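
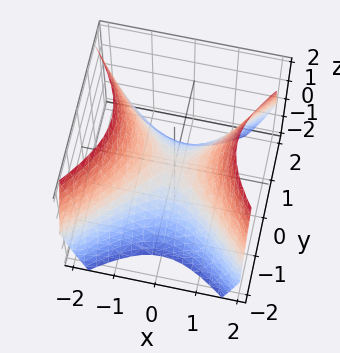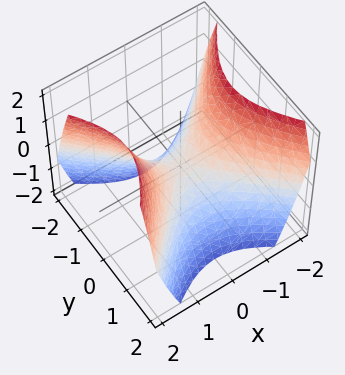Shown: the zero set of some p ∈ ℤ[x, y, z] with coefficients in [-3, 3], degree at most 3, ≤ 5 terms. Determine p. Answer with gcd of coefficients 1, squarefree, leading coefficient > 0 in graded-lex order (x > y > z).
1. deg p = 2. A hyperbolic paraboloid; a quadric.
2. Symmetries: mirror symmetry x ↦ −x ⇒ only even powers of x; mirror symmetry y ↦ −y ⇒ only even powers of y.
3. Reading off the gridlines: one x-axis crossing is at x = 0; it meets the y-axis at y = 0 (among the integer gridlines); it crosses the z-axis at the gridline z = 0.
4. Assembling these constraints gives the stated polynomial.

x^2 - y^2 - z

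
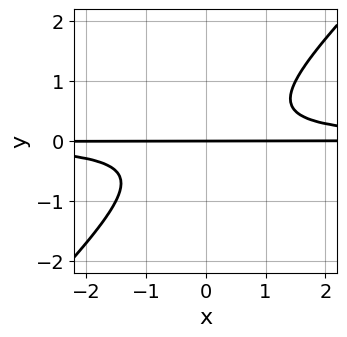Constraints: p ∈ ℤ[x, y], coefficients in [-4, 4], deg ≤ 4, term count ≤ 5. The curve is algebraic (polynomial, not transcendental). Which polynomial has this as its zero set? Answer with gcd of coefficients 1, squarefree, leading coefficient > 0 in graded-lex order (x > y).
2*x*y^2 - 2*y^3 - y

1. The degree is 3 — the shape is more complex than any degree-2 curve.
2. Checking where it meets the axes: the visible x-axis segment lies entirely on the curve; one y-axis crossing is at y = 0.
3. The integer polynomial consistent with all of this is the stated p.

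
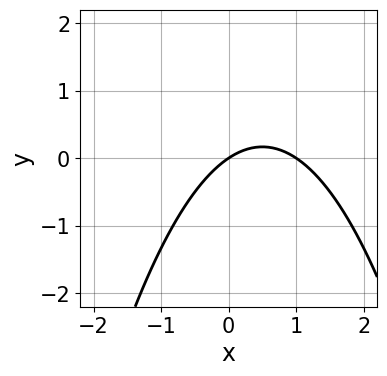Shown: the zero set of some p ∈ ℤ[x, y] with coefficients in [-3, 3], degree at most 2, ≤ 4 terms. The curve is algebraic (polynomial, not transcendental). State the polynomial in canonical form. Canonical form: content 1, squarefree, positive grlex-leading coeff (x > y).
2*x^2 - 2*x + 3*y

First, deg p = 2.
Next, reading off the gridlines: among the integer gridlines, it crosses the x-axis at x ∈ {0, 1}; it meets the y-axis at y = 0 (among the integer gridlines).
Finally, together with the visible shape, these determine p as stated.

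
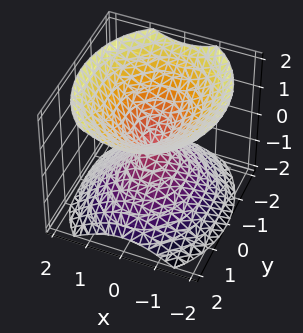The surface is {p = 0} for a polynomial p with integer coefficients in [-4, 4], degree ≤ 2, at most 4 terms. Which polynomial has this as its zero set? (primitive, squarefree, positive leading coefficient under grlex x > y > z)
3*x^2 + 2*y^2 - 3*z^2

I count 2 distinct pieces. Treating them together as one polynomial.
Degree: two nappes meeting at a single point; a quadric, so deg p = 2.
Symmetries: the x ↦ −x reflection is a symmetry, so x appears only in even powers; mirror symmetry z ↦ −z ⇒ only even powers of z; it's symmetric under y → −y, forcing even powers of y.
From the axis intercepts and sections: one x-axis crossing is at x = 0; one y-axis crossing is at y = 0.
These observations pin down the coefficients.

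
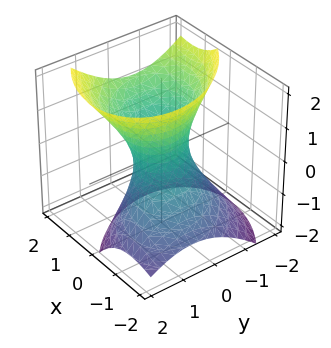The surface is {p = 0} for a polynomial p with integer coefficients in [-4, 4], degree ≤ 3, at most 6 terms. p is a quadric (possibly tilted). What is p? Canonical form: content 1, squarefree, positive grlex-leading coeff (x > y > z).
(a) Degree: no degree-1 surface has this shape, so deg p = 2.
(b) Observable constraints: no z-intercept at any integer in the box.
(c) Assembling these constraints gives the stated polynomial.

3*x^2 + 2*x*y - 3*x*z + 3*y^2 - 2*z^2 - 2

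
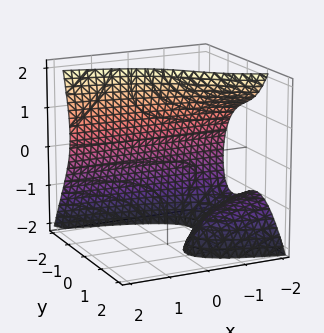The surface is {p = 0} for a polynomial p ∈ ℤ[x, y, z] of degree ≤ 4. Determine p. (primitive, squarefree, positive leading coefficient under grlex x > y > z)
x*z^2 + 2*y^3 + 2*y*z + 3

(a) The degree is 3 — the shape is more complex than any degree-2 surface.
(b) Observable constraints: no z-intercept at any integer in the box; no x-intercept at any integer in the box.
(c) Matching integer coefficients to the picture gives p.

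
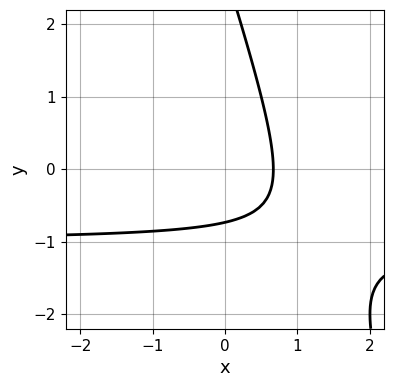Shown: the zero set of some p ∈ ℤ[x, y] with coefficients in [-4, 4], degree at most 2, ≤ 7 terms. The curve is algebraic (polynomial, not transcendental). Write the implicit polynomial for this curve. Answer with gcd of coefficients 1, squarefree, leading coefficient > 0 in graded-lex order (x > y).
3*x*y + y^2 + 3*x - 2*y - 2

First, the degree is 2 — no degree-1 curve has this shape.
Finally, the integer polynomial consistent with all of this is the stated p.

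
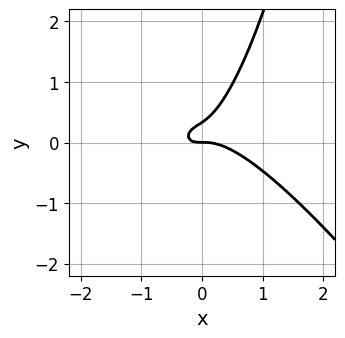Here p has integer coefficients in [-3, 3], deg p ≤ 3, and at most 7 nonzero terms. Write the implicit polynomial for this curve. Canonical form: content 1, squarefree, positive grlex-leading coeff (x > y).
3*x^3 + 2*x^2*y + 2*x*y - 3*y^2 + y

deg p = 3.
Reading off the gridlines: it crosses the y-axis at the gridline y = 0; it crosses the x-axis at the gridline x = 0.
Together with the visible shape, these determine p as stated.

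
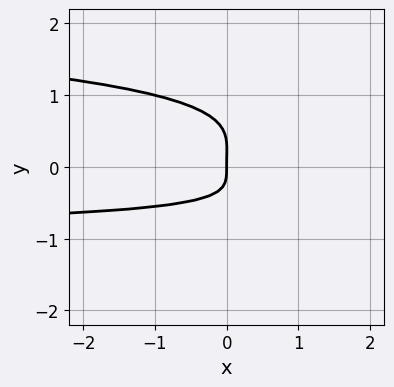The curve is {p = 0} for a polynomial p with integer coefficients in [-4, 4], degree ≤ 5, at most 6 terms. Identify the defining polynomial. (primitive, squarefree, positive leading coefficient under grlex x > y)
deg p = 4. A generic line meets the curve in up to 4 points.
Observable constraints: one x-axis crossing is at x = 0; it meets the y-axis at y = 0 (among the integer gridlines).
Solving for integer coefficients yields p as stated.

3*y^4 - y^3 + x*y + x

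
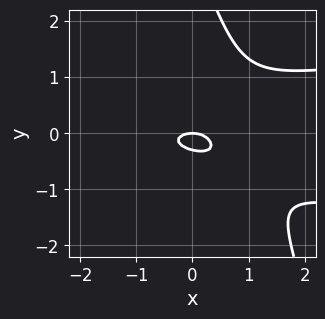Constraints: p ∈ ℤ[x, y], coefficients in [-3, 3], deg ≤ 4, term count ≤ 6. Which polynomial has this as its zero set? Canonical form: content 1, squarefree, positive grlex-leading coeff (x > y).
3*x*y^2 + y^3 - x^2 - 3*y^2 - y

First, deg p = 3. No degree-2 curve has this shape.
Next, observable constraints: it crosses the y-axis at the gridline y = 0; it meets the x-axis at x = 0 (among the integer gridlines).
Finally, together with the visible shape, these determine p as stated.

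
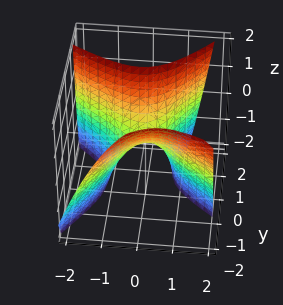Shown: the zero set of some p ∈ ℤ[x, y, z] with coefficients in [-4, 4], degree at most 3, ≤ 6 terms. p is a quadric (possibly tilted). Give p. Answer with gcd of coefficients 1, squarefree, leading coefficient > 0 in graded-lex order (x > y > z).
3*x^2 + 2*x*y - 3*y^2 - 2*y*z + 2*z

1. The degree is 2 — the shape is more complex than any degree-1 surface.
2. Reading off the gridlines: it crosses the x-axis at the gridline x = 0; one y-axis crossing is at y = 0; it meets the z-axis at z = 0 (among the integer gridlines).
3. Matching integer coefficients to the picture gives p.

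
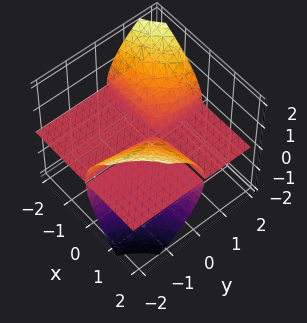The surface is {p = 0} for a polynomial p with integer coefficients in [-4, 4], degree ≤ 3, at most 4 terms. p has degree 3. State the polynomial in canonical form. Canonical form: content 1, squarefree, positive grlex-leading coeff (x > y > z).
I count 3 distinct pieces.
The degree is 3 — no degree-2 surface has this shape.
From the axis intercepts and sections: it meets the z-axis at z = 0 (among the integer gridlines); the visible y-axis segment lies entirely on the surface.
The integer polynomial consistent with all of this is the stated p.

3*x*y*z + 2*z^3 - x*z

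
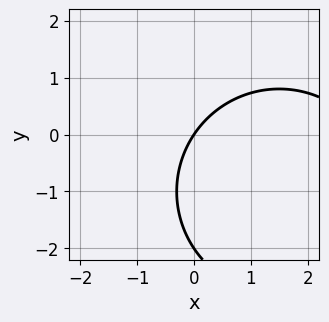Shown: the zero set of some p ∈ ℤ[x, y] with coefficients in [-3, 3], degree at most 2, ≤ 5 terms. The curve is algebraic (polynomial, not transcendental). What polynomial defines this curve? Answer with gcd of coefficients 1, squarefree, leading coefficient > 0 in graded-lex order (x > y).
1. deg p = 2. No degree-1 curve has this shape.
2. Reading off the gridlines: the y-axis gridline crossings are at y ∈ {-2, 0}; it crosses the x-axis at the gridline x = 0.
3. Fitting integer coefficients to these (and the overall shape) gives p.

x^2 + y^2 - 3*x + 2*y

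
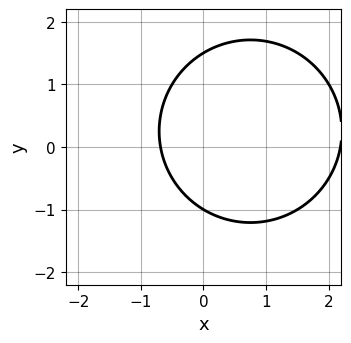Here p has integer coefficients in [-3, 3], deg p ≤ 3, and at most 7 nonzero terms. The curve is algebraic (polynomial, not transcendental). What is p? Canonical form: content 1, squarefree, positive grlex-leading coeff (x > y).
(a) Degree: a generic line meets the curve in up to 2 points, so deg p = 2.
(b) Observable constraints: it crosses the y-axis at the gridline y = -1.
(c) Solving for integer coefficients yields p as stated.

2*x^2 + 2*y^2 - 3*x - y - 3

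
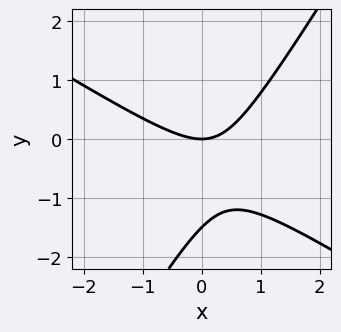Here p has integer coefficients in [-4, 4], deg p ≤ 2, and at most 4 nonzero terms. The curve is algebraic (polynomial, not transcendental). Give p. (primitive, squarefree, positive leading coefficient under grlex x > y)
(a) deg p = 2. A generic line meets the curve in up to 2 points.
(b) Reading off the gridlines: one x-axis crossing is at x = 0; one y-axis crossing is at y = 0.
(c) Together with the visible shape, these determine p as stated.

2*x^2 + 2*x*y - 2*y^2 - 3*y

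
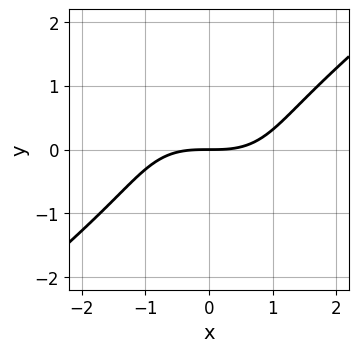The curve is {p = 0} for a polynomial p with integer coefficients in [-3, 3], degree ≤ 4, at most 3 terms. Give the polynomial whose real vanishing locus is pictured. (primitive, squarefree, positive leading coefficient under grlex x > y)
x^3 - 2*y^3 - 3*y

(a) deg p = 3.
(b) Against the integer gridlines: one y-axis crossing is at y = 0; it meets the x-axis at x = 0 (among the integer gridlines).
(c) The integer polynomial consistent with all of this is the stated p.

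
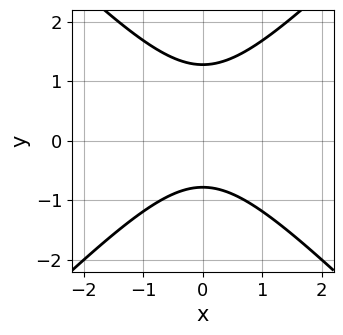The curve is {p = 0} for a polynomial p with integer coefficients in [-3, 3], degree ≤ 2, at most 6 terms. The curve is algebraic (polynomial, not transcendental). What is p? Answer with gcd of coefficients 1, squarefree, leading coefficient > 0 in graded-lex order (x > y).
2*x^2 - 2*y^2 + y + 2

(a) The degree is 2 — no degree-1 curve has this shape.
(b) Symmetries: mirror symmetry x ↦ −x ⇒ only even powers of x.
(c) Observable constraints: it misses every integer gridline on the x-axis.
(d) Fitting integer coefficients to these (and the overall shape) gives p.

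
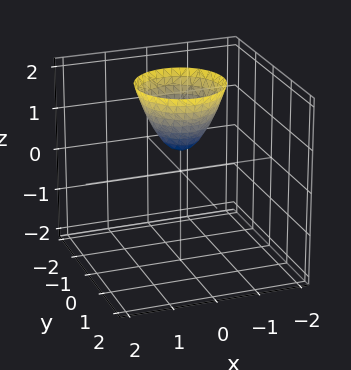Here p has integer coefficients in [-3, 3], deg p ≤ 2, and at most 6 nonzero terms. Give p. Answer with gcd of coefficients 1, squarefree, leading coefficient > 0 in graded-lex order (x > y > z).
1. deg p = 2.
2. Symmetries: rotational symmetry about the z-axis ⇒ p depends on x, y only through x² + y².
3. Against the integer gridlines: a circular section at z = 2 has radius exactly 1; no y-intercept at any integer in the box.
4. Solving for integer coefficients yields p as stated.

3*x^2 + 3*y^2 - 2*z + 1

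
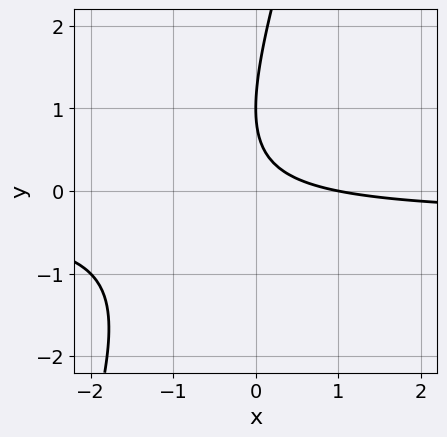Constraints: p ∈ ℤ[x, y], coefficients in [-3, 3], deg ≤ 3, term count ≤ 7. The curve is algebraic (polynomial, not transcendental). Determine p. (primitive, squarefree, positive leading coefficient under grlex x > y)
3*x*y - y^2 + x + 2*y - 1

The degree is 2 — no degree-1 curve has this shape.
From the visible intercepts: it meets the y-axis at y = 1 (among the integer gridlines); one x-axis crossing is at x = 1.
Together with the visible shape, these determine p as stated.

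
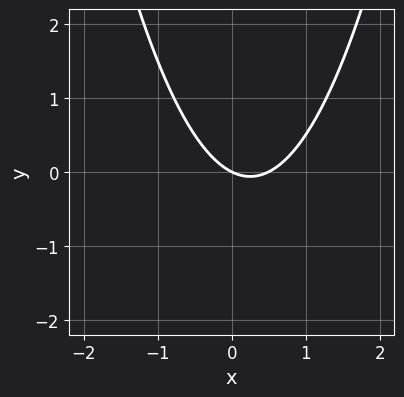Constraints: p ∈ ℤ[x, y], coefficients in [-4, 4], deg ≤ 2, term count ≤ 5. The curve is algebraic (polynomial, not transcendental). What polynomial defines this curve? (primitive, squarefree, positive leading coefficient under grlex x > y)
2*x^2 - x - 2*y

(a) Degree: no degree-1 curve has this shape, so deg p = 2.
(b) Reading off the gridlines: one y-axis crossing is at y = 0; it crosses the x-axis at the gridline x = 0.
(c) Fitting integer coefficients to these (and the overall shape) gives p.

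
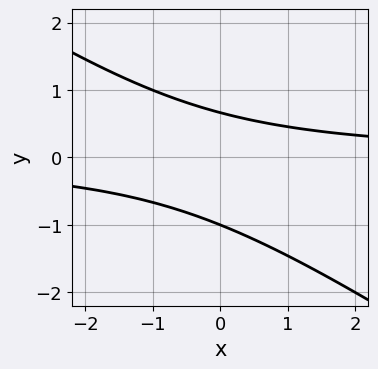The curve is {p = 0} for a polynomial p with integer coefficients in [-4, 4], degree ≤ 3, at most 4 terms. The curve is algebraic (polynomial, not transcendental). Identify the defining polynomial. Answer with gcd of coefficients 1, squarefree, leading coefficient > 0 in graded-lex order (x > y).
2*x*y + 3*y^2 + y - 2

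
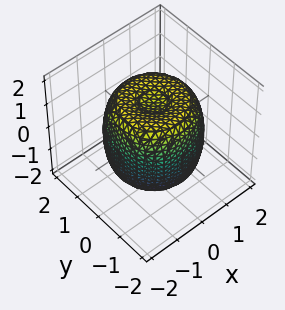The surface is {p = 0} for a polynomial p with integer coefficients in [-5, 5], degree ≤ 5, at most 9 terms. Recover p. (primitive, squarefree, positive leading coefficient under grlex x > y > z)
First, degree: the shape is more complex than any degree-3 surface, so deg p = 4.
Then, symmetry: the z-axis is an axis of rotation, so x and y enter only as x² + y².
Then, from the axis intercepts and sections: a circular section at z = 1 has radius between 1 and 2.
Finally, the integer polynomial consistent with all of this is the stated p.

2*x^4 + 4*x^2*y^2 + 2*y^4 - 3*x^2 - 3*y^2 + 2*z^2 - 3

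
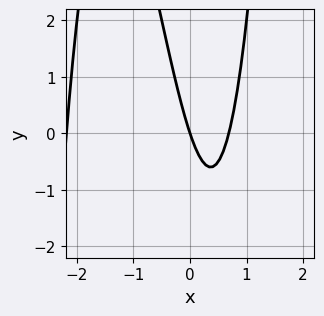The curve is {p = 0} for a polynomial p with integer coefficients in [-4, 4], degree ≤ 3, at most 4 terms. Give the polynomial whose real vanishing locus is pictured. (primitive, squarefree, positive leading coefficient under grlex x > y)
2*x^3 + 3*x^2 - 3*x - y

deg p = 3.
Against the integer gridlines: it crosses the x-axis at the gridline x = 0; it meets the y-axis at y = 0 (among the integer gridlines).
The integer polynomial consistent with all of this is the stated p.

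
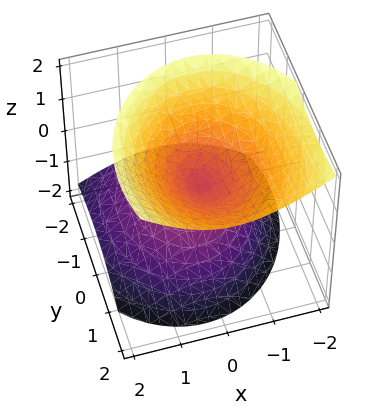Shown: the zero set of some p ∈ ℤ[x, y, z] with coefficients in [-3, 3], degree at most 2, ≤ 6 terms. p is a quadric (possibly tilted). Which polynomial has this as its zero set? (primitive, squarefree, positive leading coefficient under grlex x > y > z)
(a) The picture has 2 separate pieces. Treating them together as one polynomial.
(b) deg p = 2. A generic line meets the surface in up to 2 points.
(c) From the visible intercepts: one y-axis crossing is at y = 0; one x-axis crossing is at x = 0.
(d) Solving for integer coefficients yields p as stated.

3*x^2 + x*z + 2*y^2 - 2*y*z - 3*z^2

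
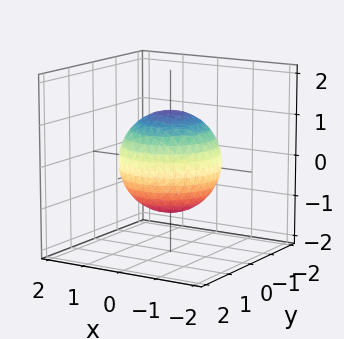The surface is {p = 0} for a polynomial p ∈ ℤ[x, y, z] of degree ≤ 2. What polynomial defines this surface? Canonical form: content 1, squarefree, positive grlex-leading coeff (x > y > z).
(a) The degree is 2 — a closed, bounded, convex surface; a quadric.
(b) Symmetries: it's symmetric under z → −z, forcing even powers of z; the surface is invariant under rotation about z: p = q(x² + y², z).
(c) Against the integer gridlines: a circular section at z = -1 has radius between 0 and 1.
(d) Fitting integer coefficients to these (and the overall shape) gives p.

2*x^2 + 2*y^2 + 2*z^2 - 3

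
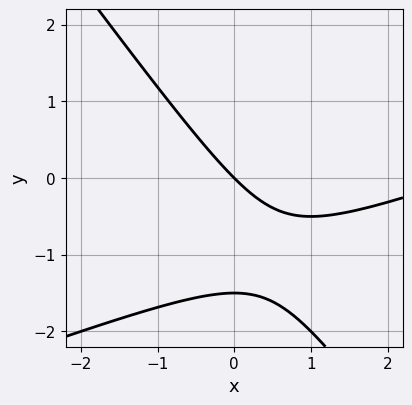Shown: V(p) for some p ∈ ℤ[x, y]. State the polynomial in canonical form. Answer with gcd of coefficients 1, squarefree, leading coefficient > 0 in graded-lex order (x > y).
x^2 - 2*x*y - 2*y^2 - 3*x - 3*y

(a) The degree is 2 — no degree-1 curve has this shape.
(b) From the axis intercepts and sections: it crosses the x-axis at the gridline x = 0; it crosses the y-axis at the gridline y = 0.
(c) These observations pin down the coefficients.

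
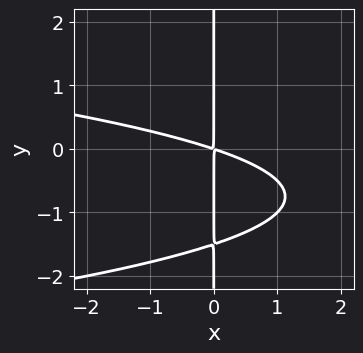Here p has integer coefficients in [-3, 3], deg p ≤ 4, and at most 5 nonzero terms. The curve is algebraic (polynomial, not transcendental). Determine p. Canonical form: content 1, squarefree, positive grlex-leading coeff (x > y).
(a) deg p = 3. The shape is more complex than any degree-2 curve.
(b) From the axis intercepts and sections: every point of the y-axis in the box is on the curve.
(c) Putting this together gives p.

2*x*y^2 + x^2 + 3*x*y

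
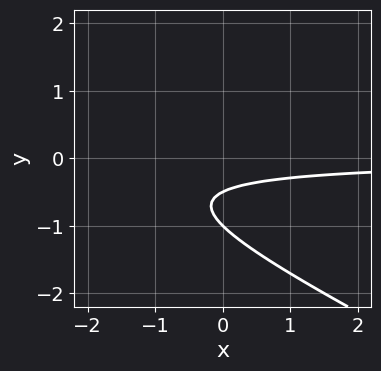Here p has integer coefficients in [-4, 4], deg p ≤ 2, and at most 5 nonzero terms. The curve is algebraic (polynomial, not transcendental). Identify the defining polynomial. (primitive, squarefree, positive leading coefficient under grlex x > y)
x*y + 2*y^2 + 3*y + 1

1. deg p = 2. A generic line meets the curve in up to 2 points.
2. Observable constraints: it meets the y-axis at y = -1 (among the integer gridlines); it misses every integer gridline on the x-axis.
3. Putting this together gives p.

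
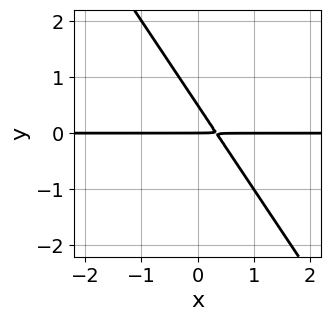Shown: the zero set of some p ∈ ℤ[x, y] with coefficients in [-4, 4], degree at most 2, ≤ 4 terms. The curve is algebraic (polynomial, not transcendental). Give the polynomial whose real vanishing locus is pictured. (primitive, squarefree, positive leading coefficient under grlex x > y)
3*x*y + 2*y^2 - y

1. The degree is 2 — a generic line meets the curve in up to 2 points.
2. Observable constraints: it crosses the y-axis at the gridline y = 0; every point of the x-axis in the box is on the curve.
3. Putting this together gives p.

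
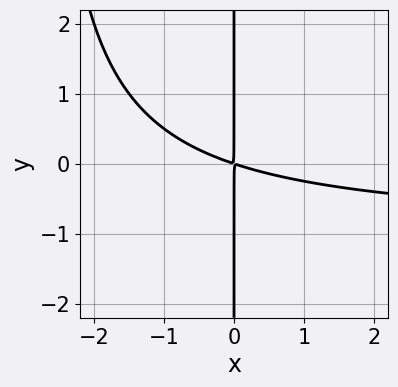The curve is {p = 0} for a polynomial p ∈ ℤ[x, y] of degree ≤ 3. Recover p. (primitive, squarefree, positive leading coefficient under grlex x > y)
1. The degree is 3 — the shape is more complex than any degree-2 curve.
2. Observable constraints: the visible y-axis segment lies entirely on the curve.
3. Putting this together gives p.

x^2*y + x^2 + 3*x*y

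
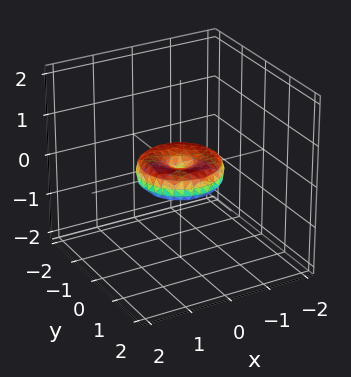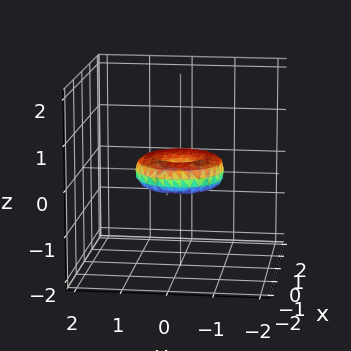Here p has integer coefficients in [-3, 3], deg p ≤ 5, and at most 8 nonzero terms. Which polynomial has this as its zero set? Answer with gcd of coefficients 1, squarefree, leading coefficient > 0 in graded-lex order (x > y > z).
x^4 + 2*x^2*y^2 + y^4 - x^2 - y^2 + 2*z^2

1. Degree: a generic line meets the surface in up to 4 points, so deg p = 4.
2. Symmetry: the surface is invariant under rotation about z: p = q(x² + y², z).
3. Against the integer gridlines: a circular section at z = 0 has radius exactly 1; among the integer gridlines, it crosses the x-axis at x ∈ {-1, 0, 1}; among the integer gridlines, it crosses the y-axis at y ∈ {-1, 0, 1}.
4. Together with the visible shape, these determine p as stated.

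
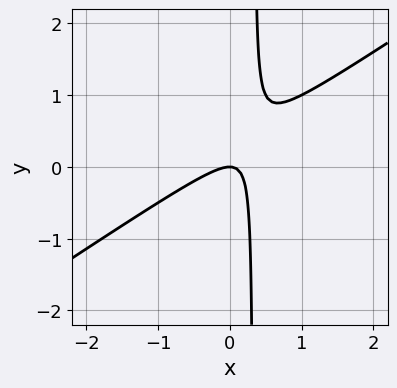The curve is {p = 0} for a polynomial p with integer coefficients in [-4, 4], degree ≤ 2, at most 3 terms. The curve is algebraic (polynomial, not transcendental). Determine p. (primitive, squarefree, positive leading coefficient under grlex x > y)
Degree: no degree-1 curve has this shape, so deg p = 2.
Against the integer gridlines: it crosses the x-axis at the gridline x = 0; it crosses the y-axis at the gridline y = 0.
The integer polynomial consistent with all of this is the stated p.

2*x^2 - 3*x*y + y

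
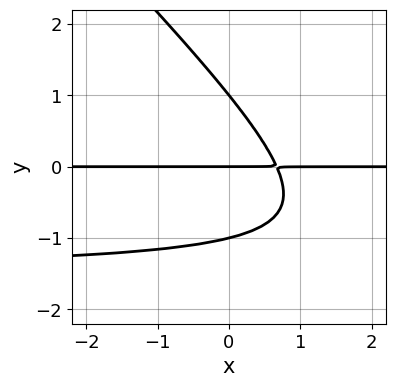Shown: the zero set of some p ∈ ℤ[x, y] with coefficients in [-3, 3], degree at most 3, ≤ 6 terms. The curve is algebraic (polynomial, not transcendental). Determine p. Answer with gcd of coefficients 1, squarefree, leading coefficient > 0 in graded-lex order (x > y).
2*x*y^2 + 2*y^3 + 3*x*y - 2*y

The degree is 3 — no degree-2 curve has this shape.
Checking where it meets the axes: among the integer gridlines, it crosses the y-axis at y ∈ {-1, 0, 1}; the visible x-axis segment lies entirely on the curve.
Fitting integer coefficients to these (and the overall shape) gives p.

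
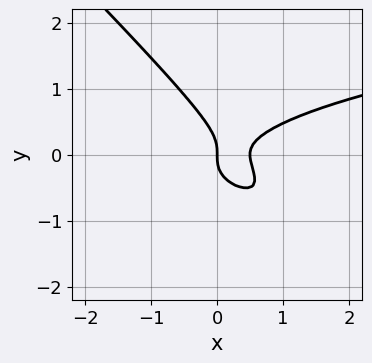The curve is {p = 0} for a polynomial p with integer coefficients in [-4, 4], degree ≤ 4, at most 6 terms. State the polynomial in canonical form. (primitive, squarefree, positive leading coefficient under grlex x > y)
First, the degree is 3 — no degree-2 curve has this shape.
Then, checking where it meets the axes: it crosses the y-axis at the gridline y = 0; one x-axis crossing is at x = 0.
Finally, fitting integer coefficients to these (and the overall shape) gives p.

3*x*y^2 + 3*y^3 - 2*x^2 + x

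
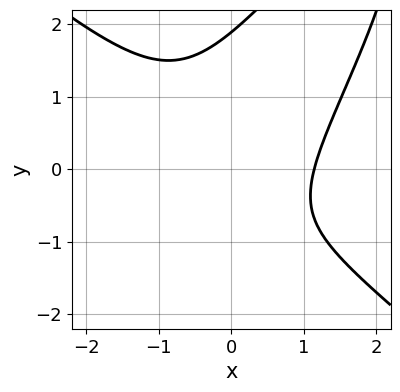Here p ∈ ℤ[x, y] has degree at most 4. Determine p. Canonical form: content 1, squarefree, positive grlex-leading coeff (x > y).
(a) deg p = 3. The shape is more complex than any degree-2 curve.
(b) The integer polynomial consistent with all of this is the stated p.

2*x^3 - 2*x*y^2 + y^3 - 2*y - 3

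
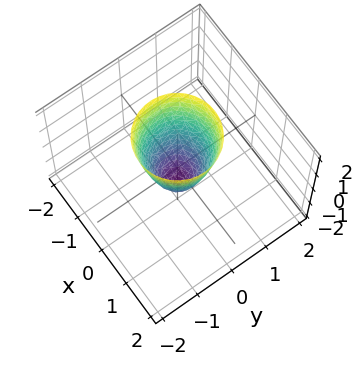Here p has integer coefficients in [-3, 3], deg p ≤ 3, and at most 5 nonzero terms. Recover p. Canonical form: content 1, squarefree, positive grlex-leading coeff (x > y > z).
3*x^2 + 3*y^2 - z - 1

First, deg p = 2. No degree-1 surface has this shape.
Then, by symmetry, the surface is invariant under rotation about z: p = q(x² + y², z).
Then, checking where it meets the axes: one z-axis crossing is at z = -1; a circular section at z = 0 has radius between 0 and 1.
Finally, the integer polynomial consistent with all of this is the stated p.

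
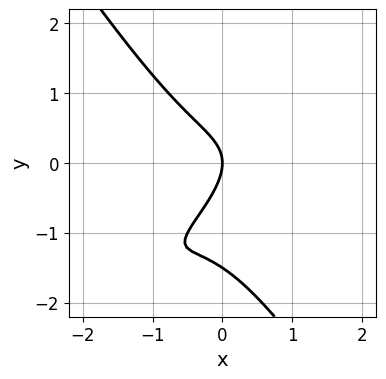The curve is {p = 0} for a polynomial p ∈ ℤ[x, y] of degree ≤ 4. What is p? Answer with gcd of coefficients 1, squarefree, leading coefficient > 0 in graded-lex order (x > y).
2*x^3 - 3*x^2*y + 2*y^3 + 3*y^2 + 3*x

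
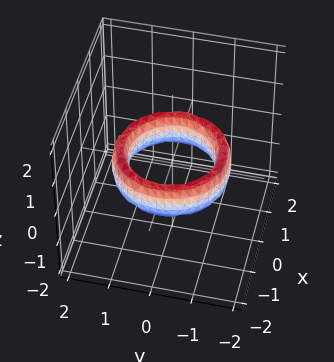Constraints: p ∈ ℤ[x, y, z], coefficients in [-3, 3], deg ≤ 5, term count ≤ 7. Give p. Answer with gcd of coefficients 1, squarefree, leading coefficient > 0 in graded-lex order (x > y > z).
1. The degree is 4 — no degree-3 surface has this shape.
2. Symmetries: rotational symmetry about the z-axis ⇒ p depends on x, y only through x² + y².
3. Observable constraints: the y-axis gridline crossings are at y ∈ {-1, 1}; a circular section at z = 0 has radius exactly 1; the x-axis gridline crossings are at x ∈ {-1, 1}.
4. Solving for integer coefficients yields p as stated.

x^4 + 2*x^2*y^2 + y^4 - 3*x^2 - 3*y^2 + z^2 + 2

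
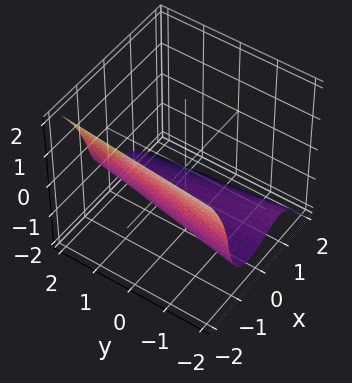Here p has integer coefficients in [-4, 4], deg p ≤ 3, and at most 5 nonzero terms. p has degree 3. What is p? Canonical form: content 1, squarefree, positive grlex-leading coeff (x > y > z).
2*x^3 + z^3 + x*y + 2*z + 3

First, the degree is 3 — no degree-2 surface has this shape.
Next, observable constraints: the surface avoids every integer y-axis point in the box; one z-axis crossing is at z = -1.
Finally, putting this together gives p.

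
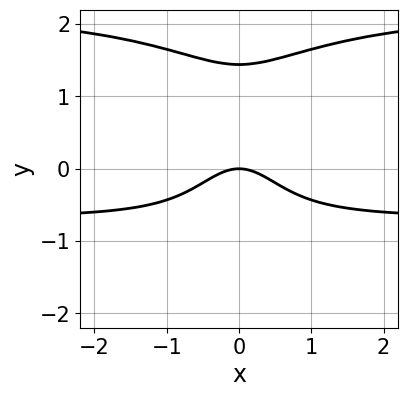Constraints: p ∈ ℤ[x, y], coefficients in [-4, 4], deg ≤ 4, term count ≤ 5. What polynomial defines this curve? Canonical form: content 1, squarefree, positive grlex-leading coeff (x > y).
2*x^2*y^2 + y^4 - 3*x^2*y - 3*x^2 - 3*y

1. Degree: no degree-3 curve has this shape, so deg p = 4.
2. Symmetries: it's symmetric under x → −x, forcing even powers of x.
3. From the visible intercepts: it crosses the x-axis at the gridline x = 0; one y-axis crossing is at y = 0.
4. Matching integer coefficients to the picture gives p.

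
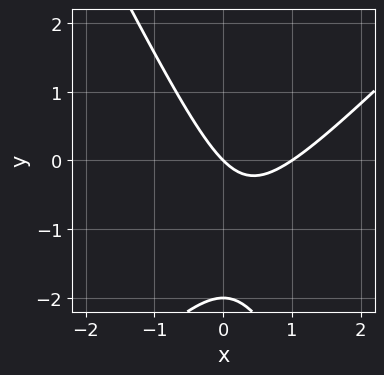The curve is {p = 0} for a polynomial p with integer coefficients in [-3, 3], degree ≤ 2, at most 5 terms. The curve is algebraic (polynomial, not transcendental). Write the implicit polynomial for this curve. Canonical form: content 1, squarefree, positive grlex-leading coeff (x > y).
2*x^2 - x*y - y^2 - 2*x - 2*y

First, the degree is 2 — the shape is more complex than any degree-1 curve.
Next, from the axis intercepts and sections: the y-axis gridline crossings are at y ∈ {-2, 0}; among the integer gridlines, it crosses the x-axis at x ∈ {0, 1}.
Finally, putting this together gives p.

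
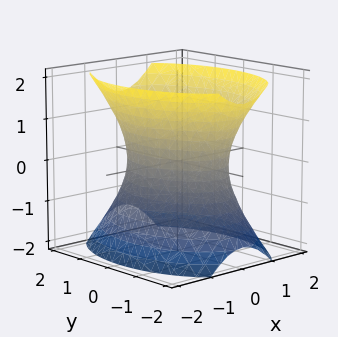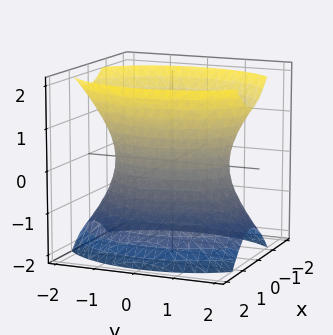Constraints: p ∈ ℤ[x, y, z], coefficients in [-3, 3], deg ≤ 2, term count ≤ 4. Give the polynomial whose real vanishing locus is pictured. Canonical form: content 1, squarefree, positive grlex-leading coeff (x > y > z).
First, degree: an hourglass — one-sheet hyperboloid; a quadric, so deg p = 2.
Next, symmetries: it's symmetric under y → −y, forcing even powers of y; mirror symmetry x ↦ −x ⇒ only even powers of x; mirror symmetry z ↦ −z ⇒ only even powers of z.
Next, observable constraints: the x-axis gridline crossings are at x ∈ {-1, 1}; it misses every integer gridline on the z-axis.
Finally, together with the visible shape, these determine p as stated.

2*x^2 + y^2 - z^2 - 2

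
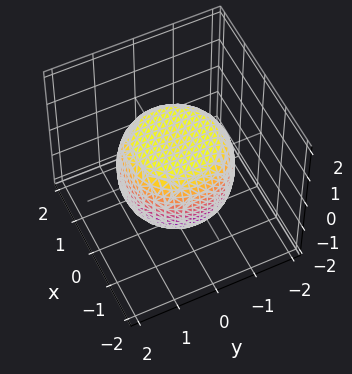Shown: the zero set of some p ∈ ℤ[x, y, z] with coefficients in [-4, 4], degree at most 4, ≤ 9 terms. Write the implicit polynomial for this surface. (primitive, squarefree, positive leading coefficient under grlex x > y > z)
First, degree: a generic line meets the surface in up to 4 points, so deg p = 4.
Then, symmetry: the surface is invariant under rotation about z: p = q(x² + y², z).
Next, from the axis intercepts and sections: a circular section at z = 0 has radius between 1 and 2; the z-axis gridline crossings are at z ∈ {-1, 1}.
Finally, fitting integer coefficients to these (and the overall shape) gives p.

2*x^4 + 4*x^2*y^2 + 2*y^4 - 2*x^2 - 2*y^2 + 3*z^2 - 3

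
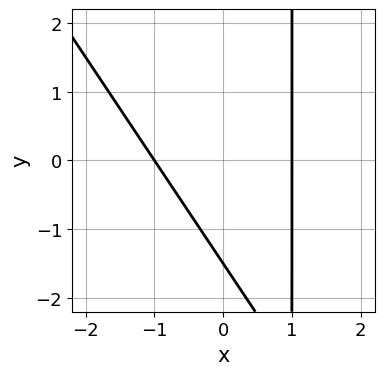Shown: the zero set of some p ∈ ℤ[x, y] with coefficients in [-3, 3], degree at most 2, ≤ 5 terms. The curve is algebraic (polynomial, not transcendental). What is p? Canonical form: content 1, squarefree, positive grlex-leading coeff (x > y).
1. The degree is 2 — the shape is more complex than any degree-1 curve.
2. Reading off the gridlines: among the integer gridlines, it crosses the x-axis at x ∈ {-1, 1}.
3. Matching integer coefficients to the picture gives p.

3*x^2 + 2*x*y - 2*y - 3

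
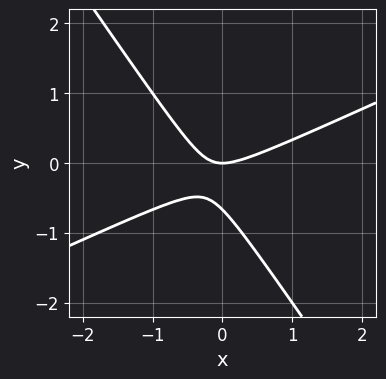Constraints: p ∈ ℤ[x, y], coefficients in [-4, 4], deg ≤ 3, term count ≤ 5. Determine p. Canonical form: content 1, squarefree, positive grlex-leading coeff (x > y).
2*x^2 - 3*x*y - 3*y^2 - 2*y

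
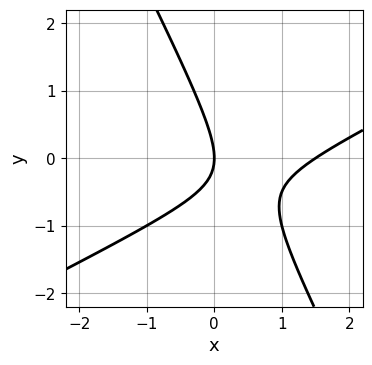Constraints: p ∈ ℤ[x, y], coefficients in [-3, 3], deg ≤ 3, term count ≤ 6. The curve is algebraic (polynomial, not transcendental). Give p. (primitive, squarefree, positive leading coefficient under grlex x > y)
2*x^2 - 3*x*y - 2*y^2 - 3*x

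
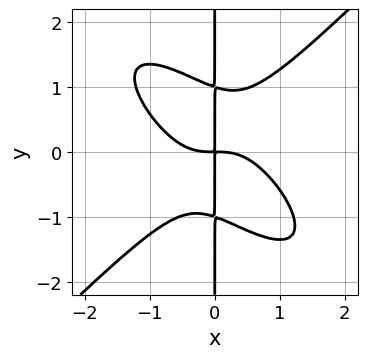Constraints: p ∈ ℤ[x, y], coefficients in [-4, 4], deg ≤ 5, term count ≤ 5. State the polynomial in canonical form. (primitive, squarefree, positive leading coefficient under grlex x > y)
3*x^4 + 2*x^3*y - 2*x^2*y^2 - 3*x*y^3 + 3*x*y

The degree is 4 — a generic line meets the curve in up to 4 points.
Checking where it meets the axes: every point of the y-axis in the box is on the curve.
Together with the visible shape, these determine p as stated.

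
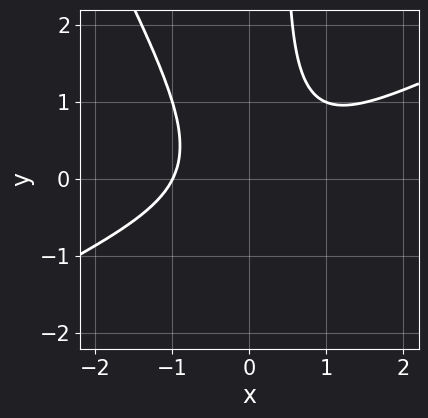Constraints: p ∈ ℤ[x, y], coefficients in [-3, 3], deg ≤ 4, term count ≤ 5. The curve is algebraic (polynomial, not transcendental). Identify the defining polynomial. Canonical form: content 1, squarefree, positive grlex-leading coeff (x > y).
(a) Degree: no degree-2 curve has this shape, so deg p = 3.
(b) Against the integer gridlines: it misses every integer gridline on the y-axis; it meets the x-axis at x = -1 (among the integer gridlines).
(c) Assembling these constraints gives the stated polynomial.

2*x^3 - 3*x^2*y - 2*x*y^2 + y^2 + 2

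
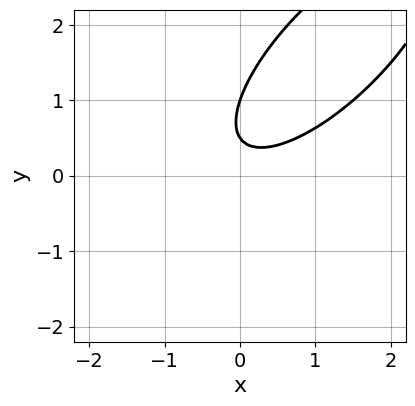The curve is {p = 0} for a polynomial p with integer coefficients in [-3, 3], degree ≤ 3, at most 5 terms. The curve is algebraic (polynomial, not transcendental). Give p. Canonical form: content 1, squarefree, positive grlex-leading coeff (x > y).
2*x^2 - 3*x*y + 2*y^2 - 3*y + 1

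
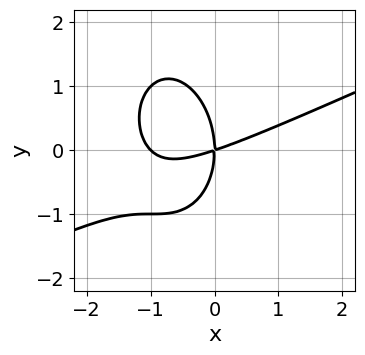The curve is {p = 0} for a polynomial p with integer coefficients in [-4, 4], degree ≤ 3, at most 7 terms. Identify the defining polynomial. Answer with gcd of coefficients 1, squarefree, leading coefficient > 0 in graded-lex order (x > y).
1. deg p = 3. A generic line meets the curve in up to 3 points.
2. Observable constraints: it meets the y-axis at y = 0 (among the integer gridlines); among the integer gridlines, it crosses the x-axis at x ∈ {-1, 0}.
3. Putting this together gives p.

x^3 - 2*x^2*y - y^3 + x^2 - 3*x*y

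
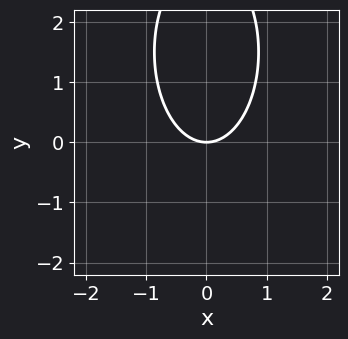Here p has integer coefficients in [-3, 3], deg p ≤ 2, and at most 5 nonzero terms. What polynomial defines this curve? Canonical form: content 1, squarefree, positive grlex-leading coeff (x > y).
(a) deg p = 2.
(b) Symmetries: it's symmetric under x → −x, forcing even powers of x.
(c) From the axis intercepts and sections: one y-axis crossing is at y = 0; one x-axis crossing is at x = 0.
(d) Together with the visible shape, these determine p as stated.

3*x^2 + y^2 - 3*y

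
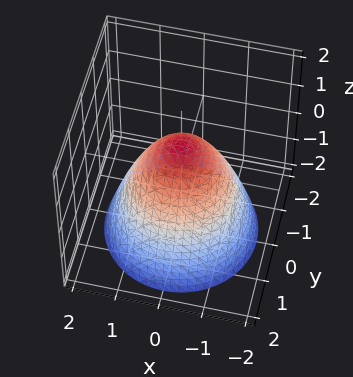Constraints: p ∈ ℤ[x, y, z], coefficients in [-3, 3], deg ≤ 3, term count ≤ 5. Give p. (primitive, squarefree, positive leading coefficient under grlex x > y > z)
x^2 + y^2 + z - 1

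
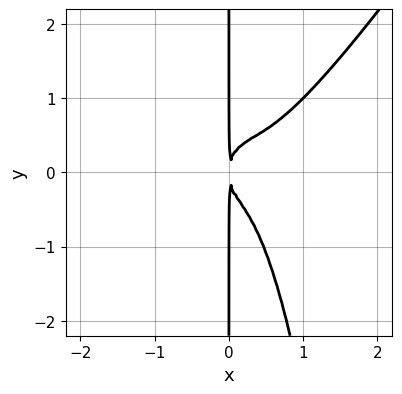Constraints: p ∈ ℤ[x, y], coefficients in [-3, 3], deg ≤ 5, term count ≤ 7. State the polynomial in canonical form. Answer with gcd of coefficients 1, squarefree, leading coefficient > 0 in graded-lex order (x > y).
1. The degree is 4 — a generic line meets the curve in up to 4 points.
2. From the axis intercepts and sections: every point of the y-axis in the box is on the curve.
3. Fitting integer coefficients to these (and the overall shape) gives p.

3*x^4 - 2*x^3*y - x^3 - x*y^2 + x^2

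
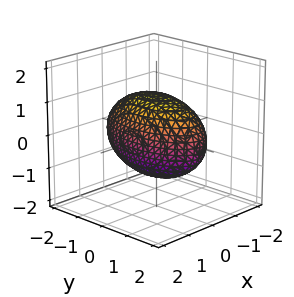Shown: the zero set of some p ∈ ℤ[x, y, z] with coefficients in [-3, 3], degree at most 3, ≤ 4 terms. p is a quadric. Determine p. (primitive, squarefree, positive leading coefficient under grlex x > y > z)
3*x^2 + y^2 + 2*z^2 - 3

1. The degree is 2 — a closed, bounded, convex surface; a quadric.
2. Symmetries: it's symmetric under y → −y, forcing even powers of y; mirror symmetry x ↦ −x ⇒ only even powers of x; it's symmetric under z → −z, forcing even powers of z.
3. Reading off the gridlines: among the integer gridlines, it crosses the x-axis at x ∈ {-1, 1}.
4. Matching integer coefficients to the picture gives p.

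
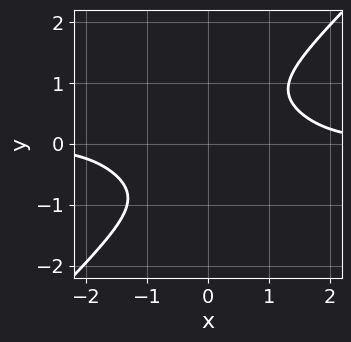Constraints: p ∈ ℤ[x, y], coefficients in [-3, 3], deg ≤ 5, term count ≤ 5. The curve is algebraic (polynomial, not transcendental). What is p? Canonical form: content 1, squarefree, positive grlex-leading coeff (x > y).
x^3*y + 2*x*y^3 - 3*y^4 - 2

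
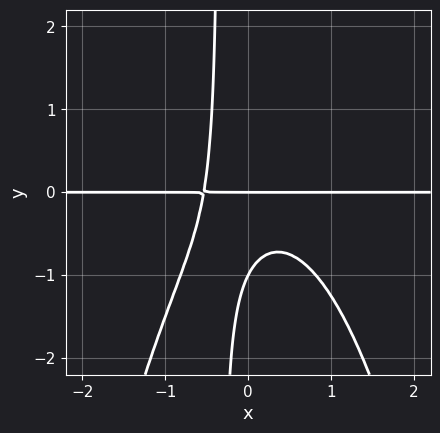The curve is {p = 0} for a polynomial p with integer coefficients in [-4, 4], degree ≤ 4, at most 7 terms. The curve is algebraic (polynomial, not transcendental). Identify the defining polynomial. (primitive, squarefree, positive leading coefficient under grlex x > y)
(a) The degree is 4 — a generic line meets the curve in up to 4 points.
(b) Reading off the gridlines: every point of the x-axis in the box is on the curve; among the integer gridlines, it crosses the y-axis at y ∈ {-1, 0}.
(c) Assembling these constraints gives the stated polynomial.

3*x^3*y + 3*x*y^2 + x*y + y^2 + y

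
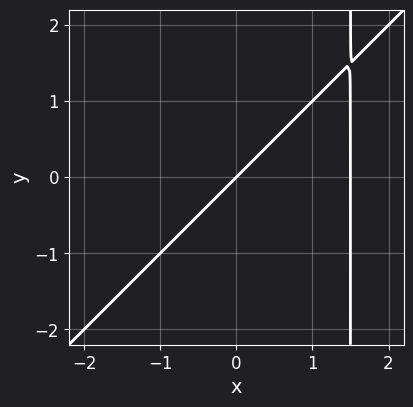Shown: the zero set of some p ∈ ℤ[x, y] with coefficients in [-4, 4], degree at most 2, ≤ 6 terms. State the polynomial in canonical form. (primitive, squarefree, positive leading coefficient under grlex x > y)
1. Degree: the shape is more complex than any degree-1 curve, so deg p = 2.
2. From the visible intercepts: one y-axis crossing is at y = 0; it crosses the x-axis at the gridline x = 0.
3. The integer polynomial consistent with all of this is the stated p.

2*x^2 - 2*x*y - 3*x + 3*y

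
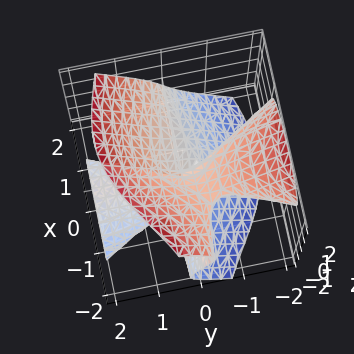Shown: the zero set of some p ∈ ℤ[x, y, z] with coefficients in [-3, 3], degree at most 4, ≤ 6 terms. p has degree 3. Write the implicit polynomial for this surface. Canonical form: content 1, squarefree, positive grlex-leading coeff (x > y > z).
(a) Degree: no degree-2 surface has this shape, so deg p = 3.
(b) From the visible intercepts: every point of the x-axis in the box is on the surface; every point of the y-axis in the box is on the surface; one z-axis crossing is at z = 0.
(c) The integer polynomial consistent with all of this is the stated p.

3*x^2*y + 3*y^2*z + y*z^2 - 3*z^3 - 3*x*z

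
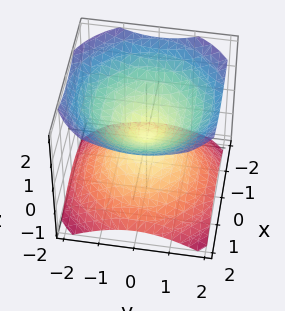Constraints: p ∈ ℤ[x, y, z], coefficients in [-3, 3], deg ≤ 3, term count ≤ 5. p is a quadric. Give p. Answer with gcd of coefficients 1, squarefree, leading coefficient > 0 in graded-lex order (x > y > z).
2*x^2 + 2*y^2 - 3*z^2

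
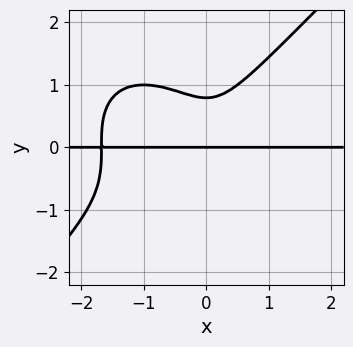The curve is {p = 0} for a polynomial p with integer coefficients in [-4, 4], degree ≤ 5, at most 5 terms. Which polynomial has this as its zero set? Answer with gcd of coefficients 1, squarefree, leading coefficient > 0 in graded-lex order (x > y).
First, the degree is 4 — no degree-3 curve has this shape.
Then, from the visible intercepts: it meets the y-axis at y = 0 (among the integer gridlines); the visible x-axis segment lies entirely on the curve.
Finally, putting this together gives p.

2*x^3*y - 2*y^4 + 3*x^2*y + y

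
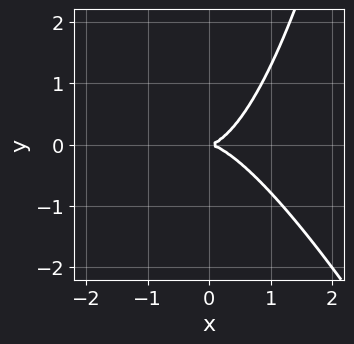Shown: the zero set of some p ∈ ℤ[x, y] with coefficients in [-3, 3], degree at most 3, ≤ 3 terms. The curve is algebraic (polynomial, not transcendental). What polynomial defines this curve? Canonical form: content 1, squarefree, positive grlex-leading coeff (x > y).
2*x^3 + x^2*y - 2*y^2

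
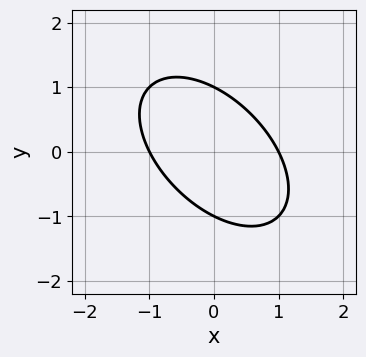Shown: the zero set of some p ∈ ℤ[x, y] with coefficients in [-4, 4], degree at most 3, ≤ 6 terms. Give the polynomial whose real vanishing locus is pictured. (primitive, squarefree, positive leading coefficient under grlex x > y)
1. The degree is 2 — a generic line meets the curve in up to 2 points.
2. Observable constraints: among the integer gridlines, it crosses the x-axis at x ∈ {-1, 1}; among the integer gridlines, it crosses the y-axis at y ∈ {-1, 1}.
3. Putting this together gives p.

x^2 + x*y + y^2 - 1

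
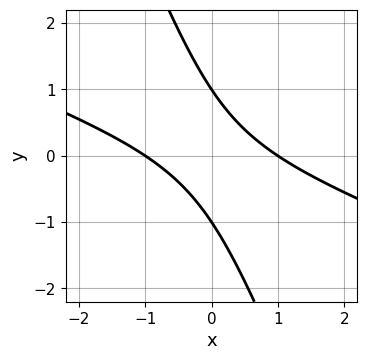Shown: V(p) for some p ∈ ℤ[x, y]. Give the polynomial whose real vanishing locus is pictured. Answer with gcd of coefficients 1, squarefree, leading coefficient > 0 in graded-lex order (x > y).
The degree is 2 — a generic line meets the curve in up to 2 points.
Reading off the gridlines: the y-axis gridline crossings are at y ∈ {-1, 1}; among the integer gridlines, it crosses the x-axis at x ∈ {-1, 1}.
Fitting integer coefficients to these (and the overall shape) gives p.

x^2 + 3*x*y + y^2 - 1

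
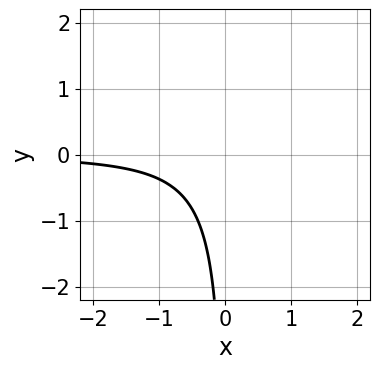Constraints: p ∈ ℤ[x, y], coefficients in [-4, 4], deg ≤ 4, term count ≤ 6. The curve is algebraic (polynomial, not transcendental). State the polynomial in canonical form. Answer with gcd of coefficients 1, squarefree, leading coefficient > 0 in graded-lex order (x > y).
2*x^2*y + x*y^2 - 3*x*y + 2

First, the degree is 3 — the shape is more complex than any degree-2 curve.
Then, observable constraints: it misses every integer gridline on the x-axis; no y-intercept at any integer in the box.
Finally, these observations pin down the coefficients.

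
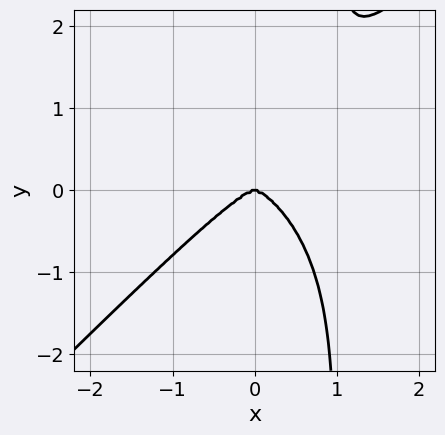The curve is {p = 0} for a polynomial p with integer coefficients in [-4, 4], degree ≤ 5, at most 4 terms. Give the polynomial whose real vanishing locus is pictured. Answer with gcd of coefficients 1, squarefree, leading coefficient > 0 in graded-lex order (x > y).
(a) Degree: a generic line meets the curve in up to 4 points, so deg p = 4.
(b) From the axis intercepts and sections: one y-axis crossing is at y = 0; it crosses the x-axis at the gridline x = 0.
(c) The integer polynomial consistent with all of this is the stated p.

x^4 - x*y^3 + y^3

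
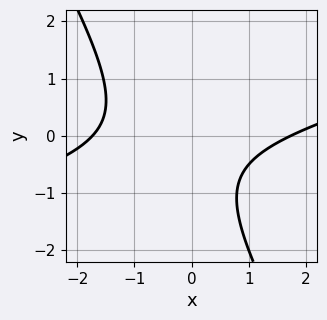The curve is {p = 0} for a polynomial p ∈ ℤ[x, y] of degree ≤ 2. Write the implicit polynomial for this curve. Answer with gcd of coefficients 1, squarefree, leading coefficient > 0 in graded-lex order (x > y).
1. The degree is 2 — the shape is more complex than any degree-1 curve.
2. From the axis intercepts and sections: the curve avoids every integer y-axis point in the box.
3. Putting this together gives p.

x^2 - 3*x*y - 2*y^2 - 2*y - 3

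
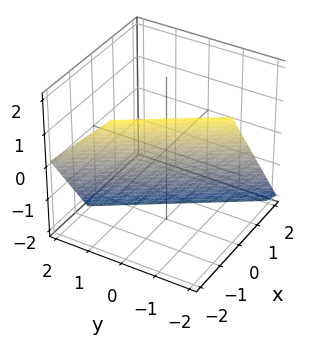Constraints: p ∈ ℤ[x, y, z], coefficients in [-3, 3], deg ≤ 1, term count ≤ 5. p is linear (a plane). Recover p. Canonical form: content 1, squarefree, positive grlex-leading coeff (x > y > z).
1. The degree is 1 — the surface is flat (a plane).
2. Checking where it meets the axes: it meets the y-axis at y = -1 (among the integer gridlines); it crosses the z-axis at the gridline z = -1.
3. Solving for integer coefficients yields p as stated.

3*x + 2*y + 2*z + 2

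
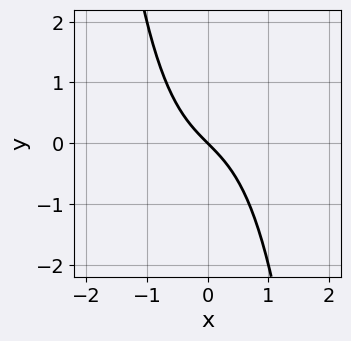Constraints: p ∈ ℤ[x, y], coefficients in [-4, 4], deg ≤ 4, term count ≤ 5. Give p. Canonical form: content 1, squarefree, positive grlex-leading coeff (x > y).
x^3 + x + y

First, deg p = 3.
Next, observable constraints: it meets the x-axis at x = 0 (among the integer gridlines); it meets the y-axis at y = 0 (among the integer gridlines).
Finally, putting this together gives p.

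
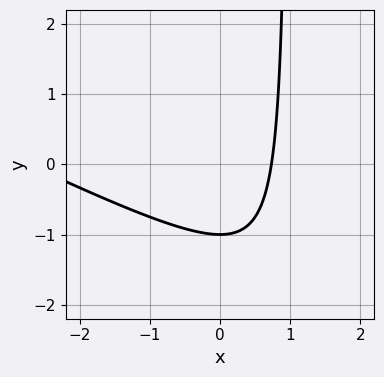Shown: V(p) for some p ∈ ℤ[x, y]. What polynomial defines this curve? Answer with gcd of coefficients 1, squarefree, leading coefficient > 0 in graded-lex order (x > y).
x^2 + 2*x*y + 2*x - 2*y - 2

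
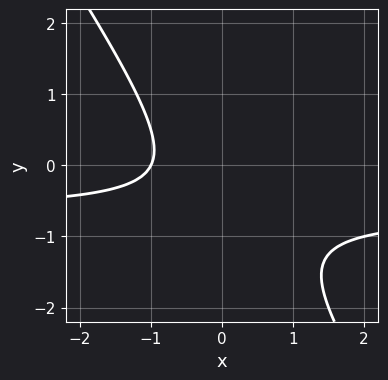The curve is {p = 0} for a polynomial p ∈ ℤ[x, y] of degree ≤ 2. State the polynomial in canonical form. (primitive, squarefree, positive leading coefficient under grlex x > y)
First, degree: the shape is more complex than any degree-1 curve, so deg p = 2.
Then, observable constraints: the curve avoids every integer y-axis point in the box; it crosses the x-axis at the gridline x = -1.
Finally, together with the visible shape, these determine p as stated.

3*x*y + 2*y^2 + 2*x + 2*y + 2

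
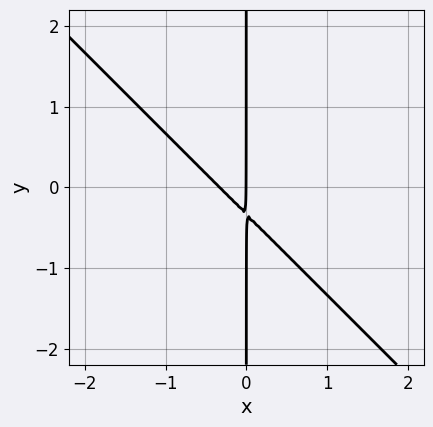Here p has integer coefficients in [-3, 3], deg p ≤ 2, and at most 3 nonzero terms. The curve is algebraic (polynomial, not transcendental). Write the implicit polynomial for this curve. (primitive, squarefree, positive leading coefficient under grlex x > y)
3*x^2 + 3*x*y + x

The degree is 2 — no degree-1 curve has this shape.
Checking where it meets the axes: every point of the y-axis in the box is on the curve; it crosses the x-axis at the gridline x = 0.
Putting this together gives p.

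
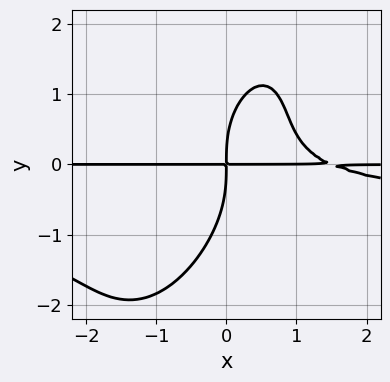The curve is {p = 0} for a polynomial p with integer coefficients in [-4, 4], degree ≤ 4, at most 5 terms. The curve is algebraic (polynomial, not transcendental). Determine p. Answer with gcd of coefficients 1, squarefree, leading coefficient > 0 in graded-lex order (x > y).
1. deg p = 4.
2. Reading off the gridlines: the visible x-axis segment lies entirely on the curve.
3. These observations pin down the coefficients.

3*x^2*y^2 - 2*x*y^3 + y^4 + 2*x^2*y - 3*x*y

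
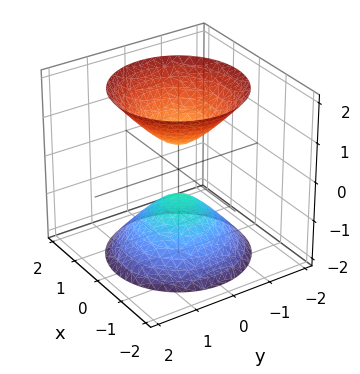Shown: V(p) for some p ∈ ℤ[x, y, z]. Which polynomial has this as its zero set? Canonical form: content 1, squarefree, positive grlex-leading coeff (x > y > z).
3*x^2 + 3*y^2 - 2*z^2 + 1

I count 2 distinct pieces.
Degree: the shape is more complex than any degree-1 surface, so deg p = 2.
By symmetry, the surface is invariant under rotation about z: p = q(x² + y², z).
Observable constraints: no x-intercept at any integer in the box; no y-intercept at any integer in the box.
Together with the visible shape, these determine p as stated.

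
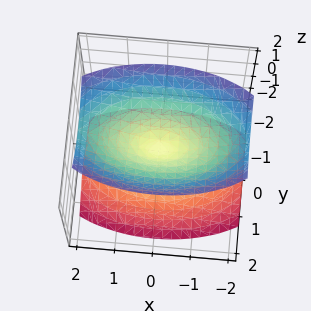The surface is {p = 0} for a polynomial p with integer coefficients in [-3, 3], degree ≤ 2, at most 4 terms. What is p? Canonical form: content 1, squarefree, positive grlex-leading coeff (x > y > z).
First, I count 2 distinct pieces. Treating them together as one polynomial.
Next, degree: two nappes meeting at a single point; a quadric, so deg p = 2.
Then, symmetries: it's symmetric under z → −z, forcing even powers of z; mirror symmetry y ↦ −y ⇒ only even powers of y; the x ↦ −x reflection is a symmetry, so x appears only in even powers.
Then, against the integer gridlines: it crosses the y-axis at the gridline y = 0; one z-axis crossing is at z = 0; one x-axis crossing is at x = 0.
Finally, together with the visible shape, these determine p as stated.

x^2 + 3*y^2 - 2*z^2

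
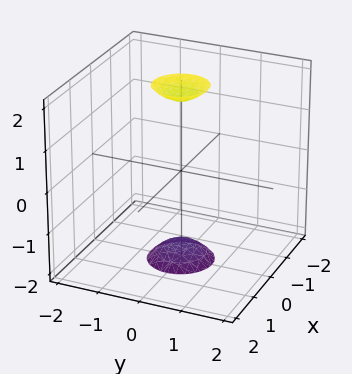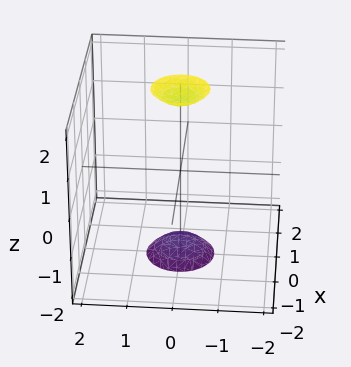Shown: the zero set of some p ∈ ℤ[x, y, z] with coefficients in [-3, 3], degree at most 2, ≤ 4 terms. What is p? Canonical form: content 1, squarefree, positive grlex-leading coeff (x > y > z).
(a) The picture has 2 separate pieces. They look like related sheets of one shape, so recover p as a whole.
(b) Degree: a generic line meets the surface in up to 2 points, so deg p = 2.
(c) Symmetry: every cross-section ⟂ z is a circle, so x, y appear only via x² + y².
(d) Reading off the gridlines: a circular section at z = -2 has radius between 0 and 1; it misses every integer gridline on the y-axis; it misses every integer gridline on the x-axis.
(e) Putting this together gives p.

3*x^2 + 3*y^2 - z^2 + 3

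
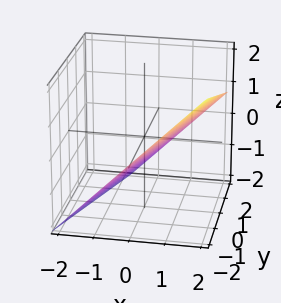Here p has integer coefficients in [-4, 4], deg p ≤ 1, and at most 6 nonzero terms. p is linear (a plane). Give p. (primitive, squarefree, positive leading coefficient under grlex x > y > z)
3*x - y - 3*z - 2

First, deg p = 1.
Then, against the integer gridlines: one y-axis crossing is at y = -2.
Finally, putting this together gives p.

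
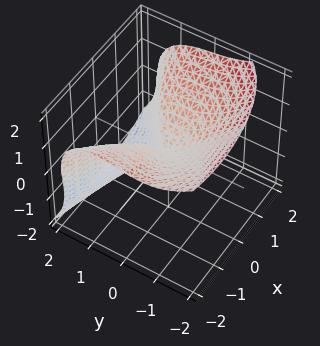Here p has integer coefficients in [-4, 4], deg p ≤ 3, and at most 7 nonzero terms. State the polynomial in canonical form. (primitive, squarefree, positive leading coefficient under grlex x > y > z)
First, deg p = 3. A generic line meets the surface in up to 3 points.
Then, checking where it meets the axes: it meets the x-axis at x = 0 (among the integer gridlines); it meets the y-axis at y = 0 (among the integer gridlines); it crosses the z-axis at the gridline z = 0.
Finally, fitting integer coefficients to these (and the overall shape) gives p.

x*y*z + 3*y^3 + 3*z^3 - 3*x^2 - x*z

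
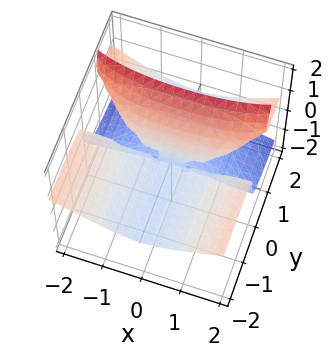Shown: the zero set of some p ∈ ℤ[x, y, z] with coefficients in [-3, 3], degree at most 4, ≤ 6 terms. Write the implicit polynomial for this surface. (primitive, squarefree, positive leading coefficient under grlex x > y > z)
x^2*y - 3*y*z^2 + 2*z^3 - 3*y*z

Degree: the shape is more complex than any degree-2 surface, so deg p = 3.
From the axis intercepts and sections: every point of the y-axis in the box is on the surface; it meets the z-axis at z = 0 (among the integer gridlines).
Solving for integer coefficients yields p as stated. Check: (-1, 0, 0) on the x-axis lies on the surface, and p(-1, 0, 0) = 0. ✓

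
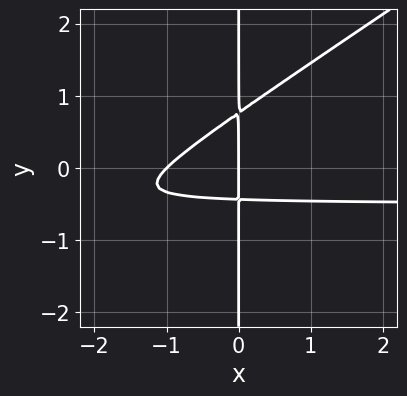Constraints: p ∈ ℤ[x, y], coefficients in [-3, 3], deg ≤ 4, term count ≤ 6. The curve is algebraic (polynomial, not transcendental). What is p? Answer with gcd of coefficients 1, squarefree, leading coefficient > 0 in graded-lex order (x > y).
2*x^2*y - 3*x*y^2 + x^2 + x*y + x

The degree is 3 — the shape is more complex than any degree-2 curve.
Reading off the gridlines: among the integer gridlines, it crosses the x-axis at x ∈ {-1, 0}; the visible y-axis segment lies entirely on the curve.
The integer polynomial consistent with all of this is the stated p.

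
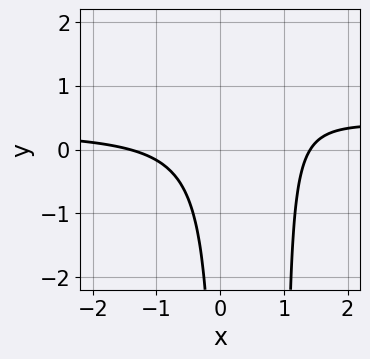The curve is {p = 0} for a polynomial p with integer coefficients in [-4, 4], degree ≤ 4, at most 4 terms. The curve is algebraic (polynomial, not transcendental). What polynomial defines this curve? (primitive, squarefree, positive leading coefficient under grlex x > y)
3*x^2*y - x^2 - 3*x*y + 2

deg p = 3. A generic line meets the curve in up to 3 points.
From the visible intercepts: the curve avoids every integer y-axis point in the box.
Solving for integer coefficients yields p as stated.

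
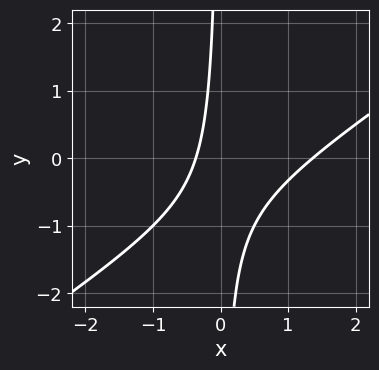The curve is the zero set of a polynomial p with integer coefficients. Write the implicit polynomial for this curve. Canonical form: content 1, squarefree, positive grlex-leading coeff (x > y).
(a) deg p = 2. The shape is more complex than any degree-1 curve.
(b) Checking where it meets the axes: it misses every integer gridline on the y-axis.
(c) Assembling these constraints gives the stated polynomial.

2*x^2 - 3*x*y - 2*x - 1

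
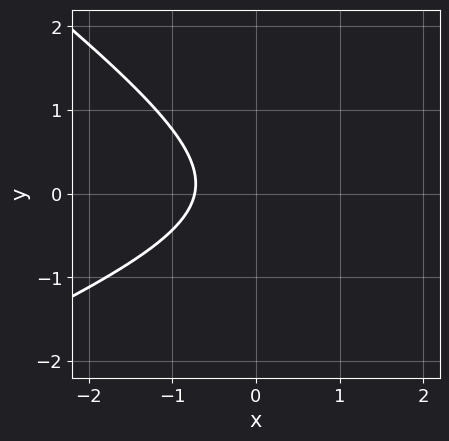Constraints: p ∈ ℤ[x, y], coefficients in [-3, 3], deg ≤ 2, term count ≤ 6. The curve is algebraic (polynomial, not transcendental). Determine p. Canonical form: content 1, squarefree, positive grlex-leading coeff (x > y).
1. The degree is 2 — the shape is more complex than any degree-1 curve.
2. From the visible intercepts: the curve avoids every integer y-axis point in the box.
3. Solving for integer coefficients yields p as stated.

x^2 - x*y - 3*y^2 - 2*x - 2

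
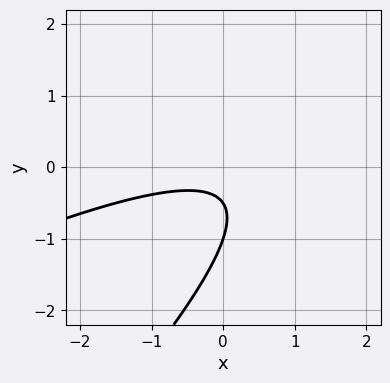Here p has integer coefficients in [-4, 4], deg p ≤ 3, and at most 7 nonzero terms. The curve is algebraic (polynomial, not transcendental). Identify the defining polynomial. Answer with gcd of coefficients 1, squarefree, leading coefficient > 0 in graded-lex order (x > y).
1. deg p = 2. No degree-1 curve has this shape.
2. From the axis intercepts and sections: one y-axis crossing is at y = -1; the curve avoids every integer x-axis point in the box.
3. These observations pin down the coefficients.

x^2 - 3*x*y + 2*y^2 + 3*y + 1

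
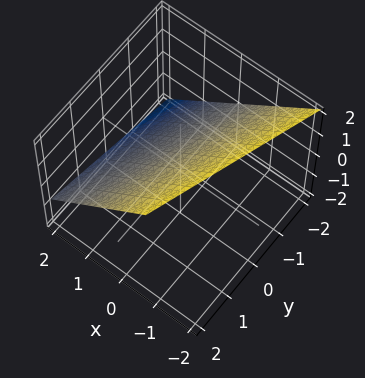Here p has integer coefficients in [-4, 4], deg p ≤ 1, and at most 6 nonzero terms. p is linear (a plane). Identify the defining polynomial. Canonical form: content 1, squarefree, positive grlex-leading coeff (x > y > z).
3*x - y + 3*z - 2

1. deg p = 1.
2. Observable constraints: one y-axis crossing is at y = -2.
3. Assembling these constraints gives the stated polynomial.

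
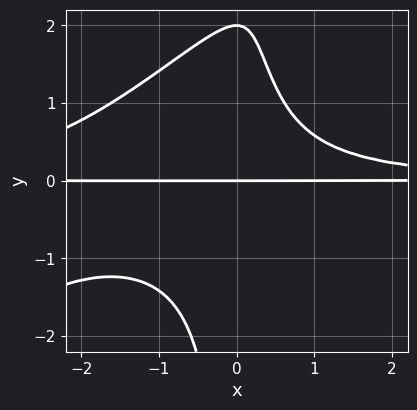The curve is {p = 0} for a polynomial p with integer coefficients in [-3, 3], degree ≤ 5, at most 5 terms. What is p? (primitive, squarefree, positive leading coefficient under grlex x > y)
x^2*y^2 - x*y^3 + 2*x*y^2 + y^2 - 2*y

(a) deg p = 4. The shape is more complex than any degree-3 curve.
(b) Checking where it meets the axes: the y-axis gridline crossings are at y ∈ {0, 2}; the visible x-axis segment lies entirely on the curve.
(c) The integer polynomial consistent with all of this is the stated p.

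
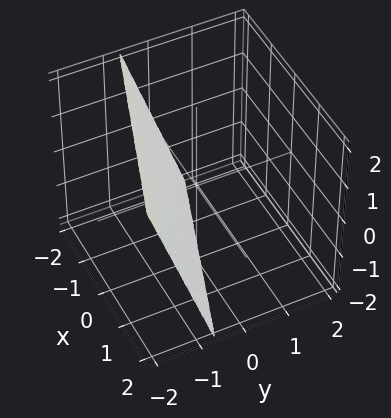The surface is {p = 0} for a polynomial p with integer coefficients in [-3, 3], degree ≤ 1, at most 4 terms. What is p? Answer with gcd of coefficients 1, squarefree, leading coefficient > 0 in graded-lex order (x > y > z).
(a) The degree is 1 — the surface is flat (a plane).
(b) Observable constraints: one z-axis crossing is at z = -2; it meets the x-axis at x = -2 (among the integer gridlines).
(c) Putting this together gives p.

x + 3*y + z + 2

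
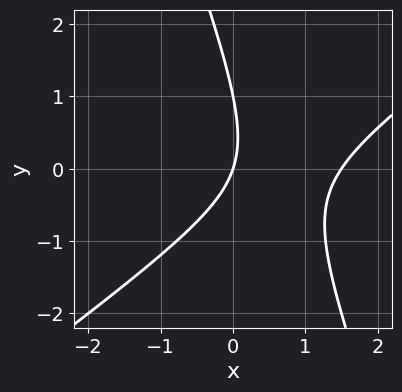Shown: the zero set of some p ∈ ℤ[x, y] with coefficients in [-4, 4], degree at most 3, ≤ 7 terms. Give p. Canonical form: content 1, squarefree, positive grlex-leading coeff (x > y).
First, deg p = 2.
Then, checking where it meets the axes: it meets the x-axis at x = 0 (among the integer gridlines); the y-axis gridline crossings are at y ∈ {0, 1}.
Finally, matching integer coefficients to the picture gives p.

2*x^2 - 2*x*y - y^2 - 3*x + y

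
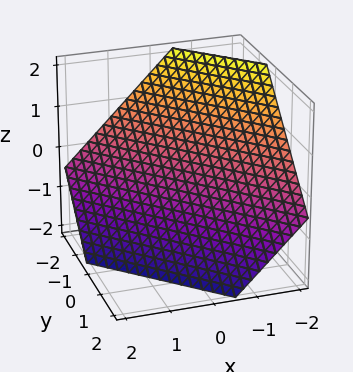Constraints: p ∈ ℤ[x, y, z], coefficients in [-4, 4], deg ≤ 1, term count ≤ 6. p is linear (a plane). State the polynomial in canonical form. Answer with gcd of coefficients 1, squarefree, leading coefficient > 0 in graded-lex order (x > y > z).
3*x + 3*y + 3*z + 2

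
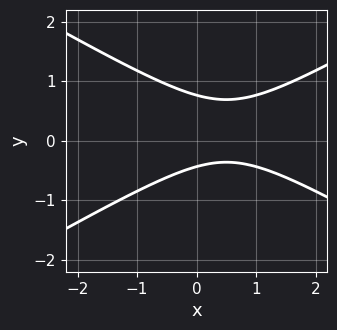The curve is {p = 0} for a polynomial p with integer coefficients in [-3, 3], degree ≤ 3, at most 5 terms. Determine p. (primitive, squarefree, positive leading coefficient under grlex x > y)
1. deg p = 2.
2. Against the integer gridlines: no x-intercept at any integer in the box.
3. Solving for integer coefficients yields p as stated.

x^2 - 3*y^2 - x + y + 1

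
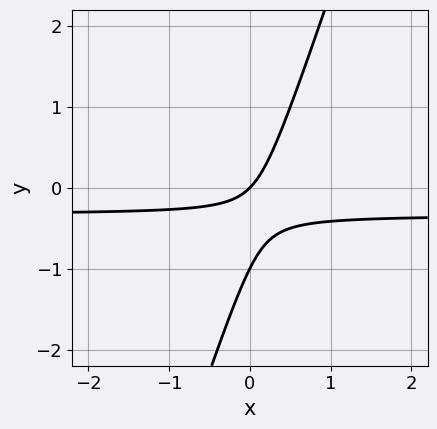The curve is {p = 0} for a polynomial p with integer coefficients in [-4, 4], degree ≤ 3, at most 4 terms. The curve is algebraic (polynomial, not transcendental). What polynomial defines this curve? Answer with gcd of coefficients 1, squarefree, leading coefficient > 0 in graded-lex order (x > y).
3*x*y - y^2 + x - y

(a) Degree: no degree-1 curve has this shape, so deg p = 2.
(b) Reading off the gridlines: the y-axis gridline crossings are at y ∈ {-1, 0}; it crosses the x-axis at the gridline x = 0.
(c) Assembling these constraints gives the stated polynomial.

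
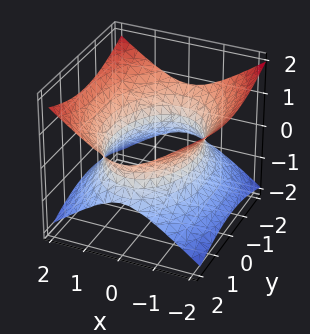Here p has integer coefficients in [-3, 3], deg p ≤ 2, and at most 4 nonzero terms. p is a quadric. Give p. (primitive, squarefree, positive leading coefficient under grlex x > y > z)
First, degree: an hourglass — one-sheet hyperboloid; a quadric, so deg p = 2.
Next, symmetries: it's symmetric under x → −x, forcing even powers of x; it's symmetric under y → −y, forcing even powers of y; the z ↦ −z reflection is a symmetry, so z appears only in even powers.
Next, checking where it meets the axes: no z-intercept at any integer in the box.
Finally, solving for integer coefficients yields p as stated.

2*x^2 + y^2 - 3*z^2 - 3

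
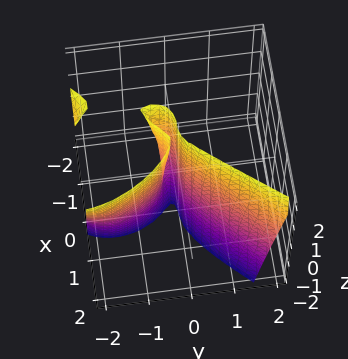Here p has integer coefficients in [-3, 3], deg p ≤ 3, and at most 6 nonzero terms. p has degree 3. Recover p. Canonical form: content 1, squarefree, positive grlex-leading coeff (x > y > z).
(a) There are 2 components.
(b) Degree: a generic line meets the surface in up to 3 points, so deg p = 3.
(c) Against the integer gridlines: it meets the x-axis at x = 0 (among the integer gridlines); the visible z-axis segment lies entirely on the surface.
(d) Solving for integer coefficients yields p as stated.

2*x^3 + x*y*z - y^3 - 3*y^2 - y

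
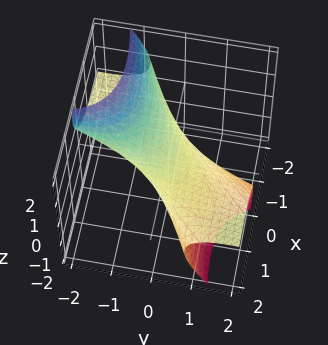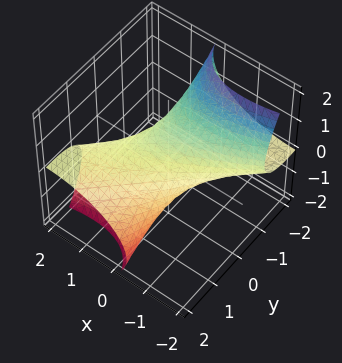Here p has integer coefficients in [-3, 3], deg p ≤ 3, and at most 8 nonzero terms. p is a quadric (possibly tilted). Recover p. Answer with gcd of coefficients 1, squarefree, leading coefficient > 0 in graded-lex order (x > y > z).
x^2 - 2*x*y + y^2 + 3*y*z + 2*z^2 - 1

Degree: the shape is more complex than any degree-1 surface, so deg p = 2.
From the visible intercepts: among the integer gridlines, it crosses the x-axis at x ∈ {-1, 1}; the y-axis gridline crossings are at y ∈ {-1, 1}.
Solving for integer coefficients yields p as stated.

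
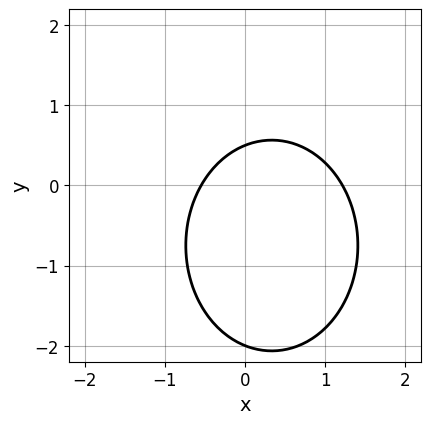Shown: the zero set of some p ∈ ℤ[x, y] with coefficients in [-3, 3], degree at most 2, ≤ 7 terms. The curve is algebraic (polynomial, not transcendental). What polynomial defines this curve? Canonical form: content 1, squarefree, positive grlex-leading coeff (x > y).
3*x^2 + 2*y^2 - 2*x + 3*y - 2

Degree: a generic line meets the curve in up to 2 points, so deg p = 2.
Checking where it meets the axes: one y-axis crossing is at y = -2.
Putting this together gives p.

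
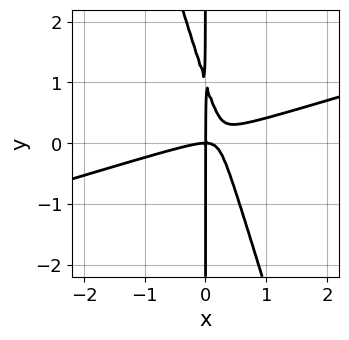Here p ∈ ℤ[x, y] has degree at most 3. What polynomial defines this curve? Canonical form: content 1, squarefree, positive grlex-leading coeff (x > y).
(a) Degree: no degree-2 curve has this shape, so deg p = 3.
(b) Checking where it meets the axes: it crosses the x-axis at the gridline x = 0; the visible y-axis segment lies entirely on the curve.
(c) These observations pin down the coefficients.

x^3 - 3*x^2*y - x*y^2 + x*y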